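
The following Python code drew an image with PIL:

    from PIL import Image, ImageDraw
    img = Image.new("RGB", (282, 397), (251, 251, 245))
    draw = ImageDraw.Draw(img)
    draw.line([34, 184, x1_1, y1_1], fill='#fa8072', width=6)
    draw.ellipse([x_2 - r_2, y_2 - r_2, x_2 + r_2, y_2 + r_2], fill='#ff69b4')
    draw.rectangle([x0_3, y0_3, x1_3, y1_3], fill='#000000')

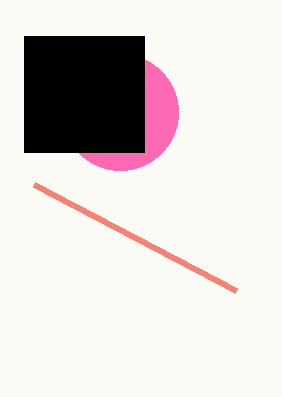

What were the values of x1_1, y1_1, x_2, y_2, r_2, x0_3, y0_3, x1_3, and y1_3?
x1_1 = 236
y1_1 = 290
x_2 = 120
y_2 = 112
r_2 = 58
x0_3 = 24
y0_3 = 36
x1_3 = 144
y1_3 = 152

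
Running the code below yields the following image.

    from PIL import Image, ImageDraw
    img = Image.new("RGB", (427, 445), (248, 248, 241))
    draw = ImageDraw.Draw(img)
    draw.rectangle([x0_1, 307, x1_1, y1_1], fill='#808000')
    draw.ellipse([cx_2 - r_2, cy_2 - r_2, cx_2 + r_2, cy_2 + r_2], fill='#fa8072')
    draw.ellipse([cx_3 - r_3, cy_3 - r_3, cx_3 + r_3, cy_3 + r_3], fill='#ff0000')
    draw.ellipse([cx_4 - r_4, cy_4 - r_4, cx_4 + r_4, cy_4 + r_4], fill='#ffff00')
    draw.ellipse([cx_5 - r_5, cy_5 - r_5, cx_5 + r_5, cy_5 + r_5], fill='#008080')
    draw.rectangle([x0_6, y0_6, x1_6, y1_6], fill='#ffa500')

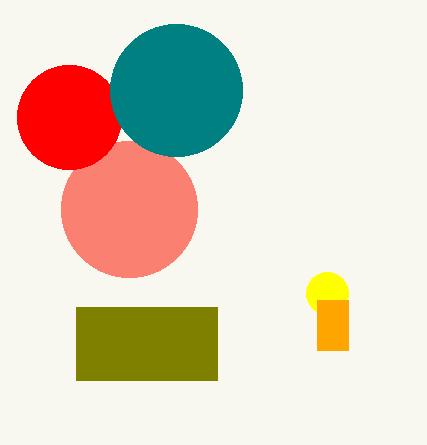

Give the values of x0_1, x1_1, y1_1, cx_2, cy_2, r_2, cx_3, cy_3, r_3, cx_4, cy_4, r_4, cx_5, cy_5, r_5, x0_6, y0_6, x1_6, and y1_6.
x0_1 = 76, x1_1 = 217, y1_1 = 380, cx_2 = 129, cy_2 = 209, r_2 = 68, cx_3 = 69, cy_3 = 117, r_3 = 52, cx_4 = 327, cy_4 = 293, r_4 = 21, cx_5 = 176, cy_5 = 90, r_5 = 66, x0_6 = 317, y0_6 = 300, x1_6 = 348, y1_6 = 350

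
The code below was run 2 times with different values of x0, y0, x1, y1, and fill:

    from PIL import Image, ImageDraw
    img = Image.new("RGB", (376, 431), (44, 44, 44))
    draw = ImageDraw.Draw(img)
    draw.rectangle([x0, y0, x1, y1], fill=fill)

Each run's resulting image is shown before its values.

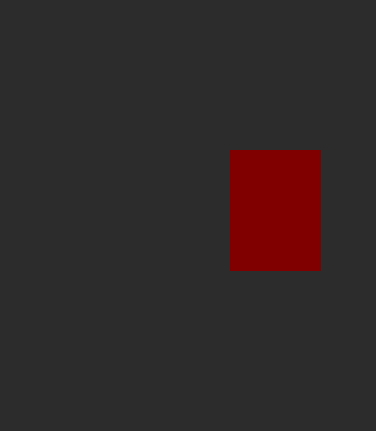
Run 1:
x0 = 230; y0 = 150; x1 = 320; y1 = 270; fill = 'maroon'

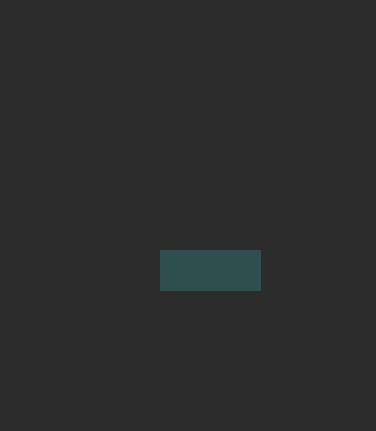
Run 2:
x0 = 160; y0 = 250; x1 = 260; y1 = 290; fill = 'darkslategray'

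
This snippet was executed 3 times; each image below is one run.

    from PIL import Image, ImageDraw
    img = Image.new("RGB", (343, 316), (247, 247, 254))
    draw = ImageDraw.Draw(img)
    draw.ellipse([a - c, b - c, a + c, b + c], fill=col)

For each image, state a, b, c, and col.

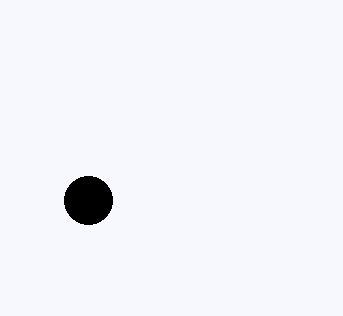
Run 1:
a = 88; b = 200; c = 24; col = 'black'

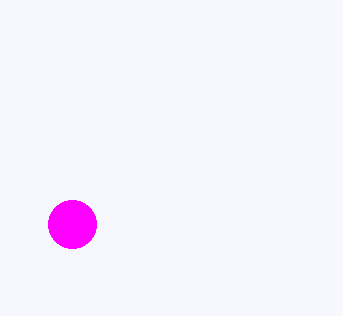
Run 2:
a = 72, b = 224, c = 24, col = 'magenta'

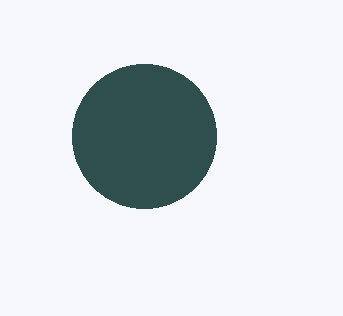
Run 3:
a = 144, b = 136, c = 72, col = 'darkslategray'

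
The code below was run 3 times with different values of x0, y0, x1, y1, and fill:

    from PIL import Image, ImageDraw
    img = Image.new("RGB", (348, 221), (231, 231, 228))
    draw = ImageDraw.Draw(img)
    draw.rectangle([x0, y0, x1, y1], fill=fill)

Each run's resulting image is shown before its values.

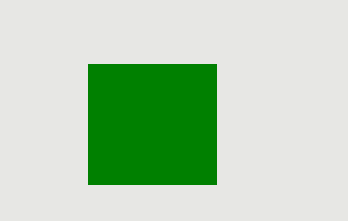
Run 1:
x0 = 88; y0 = 64; x1 = 216; y1 = 184; fill = 'green'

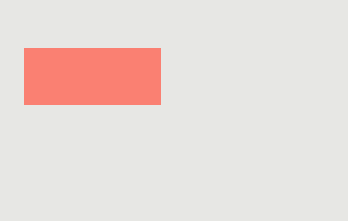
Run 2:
x0 = 24
y0 = 48
x1 = 160
y1 = 104
fill = 'salmon'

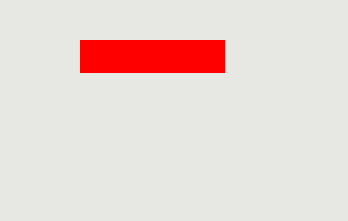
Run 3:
x0 = 80; y0 = 40; x1 = 224; y1 = 72; fill = 'red'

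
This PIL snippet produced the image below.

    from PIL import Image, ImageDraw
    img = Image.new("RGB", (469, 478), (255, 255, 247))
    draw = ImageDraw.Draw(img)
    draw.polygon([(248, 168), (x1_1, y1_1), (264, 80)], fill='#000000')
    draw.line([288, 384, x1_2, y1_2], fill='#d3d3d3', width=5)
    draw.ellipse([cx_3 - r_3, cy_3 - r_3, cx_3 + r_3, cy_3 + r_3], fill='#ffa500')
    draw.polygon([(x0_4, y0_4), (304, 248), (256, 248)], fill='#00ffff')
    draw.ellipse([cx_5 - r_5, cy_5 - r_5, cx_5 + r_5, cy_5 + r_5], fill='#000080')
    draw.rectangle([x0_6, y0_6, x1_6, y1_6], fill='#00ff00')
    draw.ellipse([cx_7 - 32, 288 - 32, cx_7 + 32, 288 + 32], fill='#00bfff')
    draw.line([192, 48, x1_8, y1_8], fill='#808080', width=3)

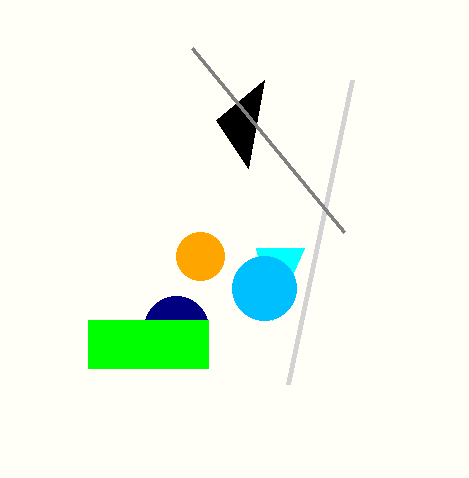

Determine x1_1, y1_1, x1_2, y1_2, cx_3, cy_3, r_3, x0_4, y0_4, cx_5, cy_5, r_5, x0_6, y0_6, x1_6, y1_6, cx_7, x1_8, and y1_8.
x1_1 = 216; y1_1 = 120; x1_2 = 352; y1_2 = 80; cx_3 = 200; cy_3 = 256; r_3 = 24; x0_4 = 272; y0_4 = 320; cx_5 = 176; cy_5 = 328; r_5 = 32; x0_6 = 88; y0_6 = 320; x1_6 = 208; y1_6 = 368; cx_7 = 264; x1_8 = 344; y1_8 = 232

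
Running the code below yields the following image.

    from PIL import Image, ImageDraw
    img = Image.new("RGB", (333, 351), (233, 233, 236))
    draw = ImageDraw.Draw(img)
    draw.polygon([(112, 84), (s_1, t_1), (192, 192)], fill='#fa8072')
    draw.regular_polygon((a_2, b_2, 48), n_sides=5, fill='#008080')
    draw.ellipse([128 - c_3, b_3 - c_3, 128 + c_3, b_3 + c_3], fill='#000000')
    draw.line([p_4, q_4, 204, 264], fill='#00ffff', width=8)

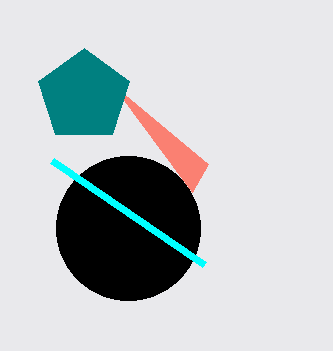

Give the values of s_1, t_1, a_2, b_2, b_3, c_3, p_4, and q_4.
s_1 = 208; t_1 = 164; a_2 = 84; b_2 = 96; b_3 = 228; c_3 = 72; p_4 = 52; q_4 = 160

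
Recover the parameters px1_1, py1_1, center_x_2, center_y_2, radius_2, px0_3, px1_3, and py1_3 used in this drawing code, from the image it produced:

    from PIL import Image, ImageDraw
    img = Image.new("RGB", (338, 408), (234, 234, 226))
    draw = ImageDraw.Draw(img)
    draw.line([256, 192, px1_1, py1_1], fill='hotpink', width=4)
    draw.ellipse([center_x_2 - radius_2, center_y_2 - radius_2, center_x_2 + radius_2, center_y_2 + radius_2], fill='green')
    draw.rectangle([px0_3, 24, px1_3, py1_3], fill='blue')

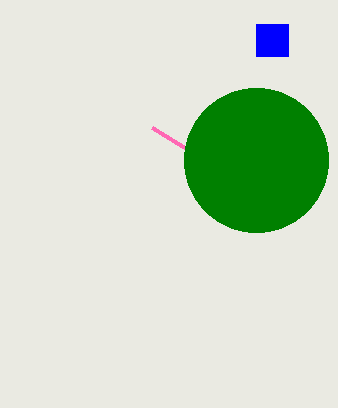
px1_1 = 152; py1_1 = 128; center_x_2 = 256; center_y_2 = 160; radius_2 = 72; px0_3 = 256; px1_3 = 288; py1_3 = 56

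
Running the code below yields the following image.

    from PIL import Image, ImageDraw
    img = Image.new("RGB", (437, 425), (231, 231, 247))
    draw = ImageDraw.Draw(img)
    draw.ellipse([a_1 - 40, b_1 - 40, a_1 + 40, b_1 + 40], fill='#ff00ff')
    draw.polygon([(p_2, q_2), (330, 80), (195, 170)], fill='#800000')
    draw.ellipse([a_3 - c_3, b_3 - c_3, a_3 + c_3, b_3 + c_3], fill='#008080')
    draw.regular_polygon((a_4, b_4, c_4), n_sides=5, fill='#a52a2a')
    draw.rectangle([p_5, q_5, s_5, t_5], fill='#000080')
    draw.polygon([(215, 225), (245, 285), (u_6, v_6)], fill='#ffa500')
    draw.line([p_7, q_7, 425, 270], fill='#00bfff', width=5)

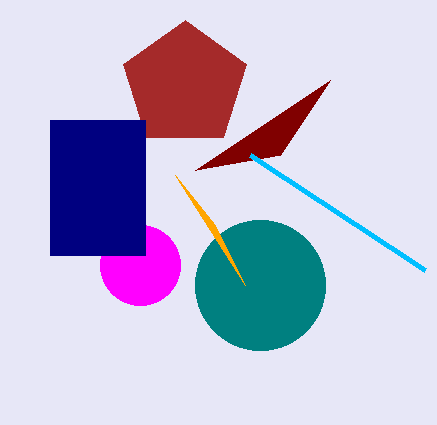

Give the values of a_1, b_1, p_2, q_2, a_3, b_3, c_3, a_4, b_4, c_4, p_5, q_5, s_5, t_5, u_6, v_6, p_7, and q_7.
a_1 = 140, b_1 = 265, p_2 = 280, q_2 = 155, a_3 = 260, b_3 = 285, c_3 = 65, a_4 = 185, b_4 = 85, c_4 = 65, p_5 = 50, q_5 = 120, s_5 = 145, t_5 = 255, u_6 = 175, v_6 = 175, p_7 = 250, q_7 = 155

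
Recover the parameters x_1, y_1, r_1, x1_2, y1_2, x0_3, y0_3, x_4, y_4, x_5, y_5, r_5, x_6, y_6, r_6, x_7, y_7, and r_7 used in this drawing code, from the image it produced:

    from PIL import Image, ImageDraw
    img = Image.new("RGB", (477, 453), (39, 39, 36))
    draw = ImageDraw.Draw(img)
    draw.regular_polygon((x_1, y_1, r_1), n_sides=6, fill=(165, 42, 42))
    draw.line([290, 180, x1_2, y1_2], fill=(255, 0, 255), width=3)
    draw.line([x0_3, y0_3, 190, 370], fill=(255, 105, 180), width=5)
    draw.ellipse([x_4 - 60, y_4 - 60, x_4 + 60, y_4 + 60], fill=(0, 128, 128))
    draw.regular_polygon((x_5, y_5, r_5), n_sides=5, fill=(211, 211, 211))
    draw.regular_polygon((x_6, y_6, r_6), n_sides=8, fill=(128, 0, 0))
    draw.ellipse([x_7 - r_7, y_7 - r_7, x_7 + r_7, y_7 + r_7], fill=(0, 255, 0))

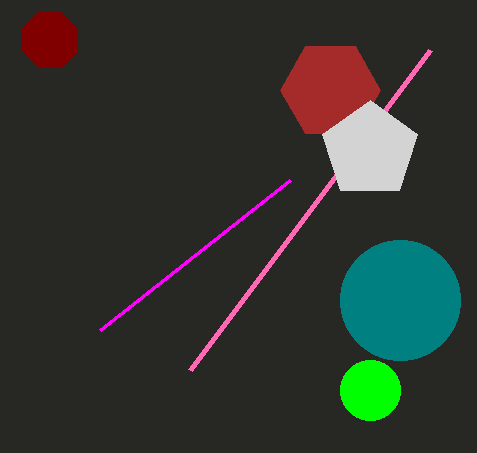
x_1 = 330
y_1 = 90
r_1 = 50
x1_2 = 100
y1_2 = 330
x0_3 = 430
y0_3 = 50
x_4 = 400
y_4 = 300
x_5 = 370
y_5 = 150
r_5 = 50
x_6 = 50
y_6 = 40
r_6 = 30
x_7 = 370
y_7 = 390
r_7 = 30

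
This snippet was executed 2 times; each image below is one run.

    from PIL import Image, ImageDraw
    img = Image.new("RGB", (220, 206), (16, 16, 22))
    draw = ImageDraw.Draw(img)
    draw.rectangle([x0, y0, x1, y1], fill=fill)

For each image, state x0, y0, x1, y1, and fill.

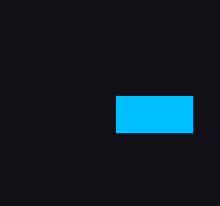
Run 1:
x0 = 116, y0 = 96, x1 = 192, y1 = 132, fill = 'deepskyblue'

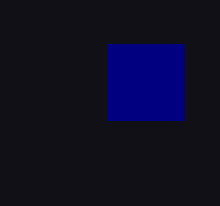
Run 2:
x0 = 108; y0 = 44; x1 = 184; y1 = 120; fill = 'navy'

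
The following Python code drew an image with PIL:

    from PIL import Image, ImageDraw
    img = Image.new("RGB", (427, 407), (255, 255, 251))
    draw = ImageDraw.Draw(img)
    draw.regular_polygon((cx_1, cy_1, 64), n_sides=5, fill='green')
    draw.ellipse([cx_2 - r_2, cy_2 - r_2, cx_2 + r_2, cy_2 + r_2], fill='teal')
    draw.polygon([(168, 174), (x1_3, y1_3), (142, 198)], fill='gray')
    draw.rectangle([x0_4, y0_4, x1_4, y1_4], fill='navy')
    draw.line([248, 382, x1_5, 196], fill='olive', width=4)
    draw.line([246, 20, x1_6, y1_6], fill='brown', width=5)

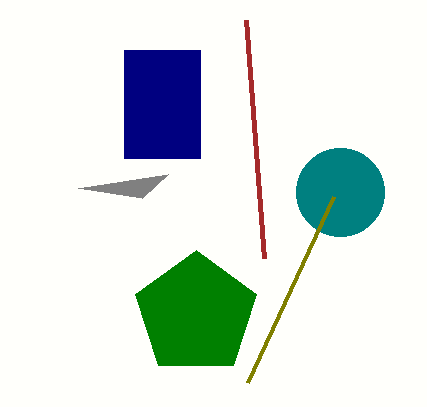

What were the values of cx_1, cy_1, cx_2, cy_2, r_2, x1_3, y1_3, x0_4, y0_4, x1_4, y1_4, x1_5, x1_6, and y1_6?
cx_1 = 196, cy_1 = 314, cx_2 = 340, cy_2 = 192, r_2 = 44, x1_3 = 78, y1_3 = 188, x0_4 = 124, y0_4 = 50, x1_4 = 200, y1_4 = 158, x1_5 = 334, x1_6 = 264, y1_6 = 258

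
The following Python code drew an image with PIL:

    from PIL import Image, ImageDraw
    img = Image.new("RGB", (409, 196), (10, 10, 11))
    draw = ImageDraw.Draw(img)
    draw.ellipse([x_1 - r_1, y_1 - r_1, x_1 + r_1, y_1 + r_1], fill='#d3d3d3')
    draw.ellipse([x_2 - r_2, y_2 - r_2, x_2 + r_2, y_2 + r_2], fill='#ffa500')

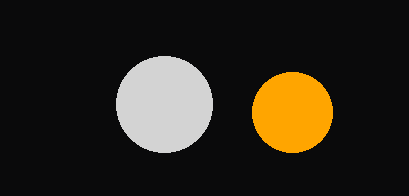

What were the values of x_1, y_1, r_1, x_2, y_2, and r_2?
x_1 = 164, y_1 = 104, r_1 = 48, x_2 = 292, y_2 = 112, r_2 = 40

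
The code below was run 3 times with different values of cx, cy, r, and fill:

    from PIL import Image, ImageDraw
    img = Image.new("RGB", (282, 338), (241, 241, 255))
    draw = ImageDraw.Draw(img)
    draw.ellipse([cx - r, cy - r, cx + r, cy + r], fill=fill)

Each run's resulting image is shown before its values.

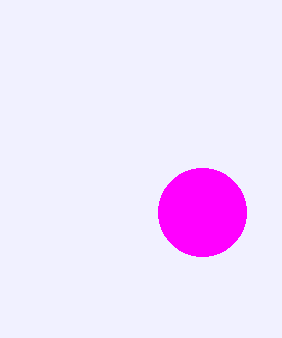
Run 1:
cx = 202
cy = 212
r = 44
fill = 'magenta'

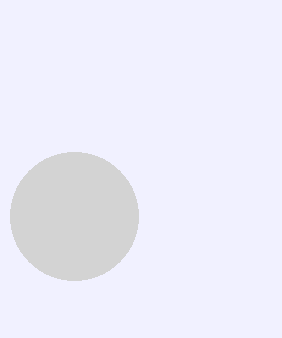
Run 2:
cx = 74
cy = 216
r = 64
fill = 'lightgray'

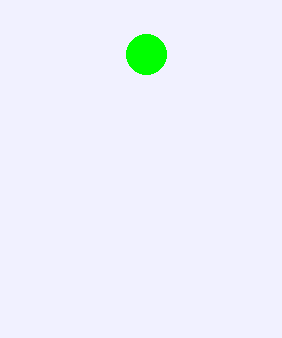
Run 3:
cx = 146, cy = 54, r = 20, fill = 'lime'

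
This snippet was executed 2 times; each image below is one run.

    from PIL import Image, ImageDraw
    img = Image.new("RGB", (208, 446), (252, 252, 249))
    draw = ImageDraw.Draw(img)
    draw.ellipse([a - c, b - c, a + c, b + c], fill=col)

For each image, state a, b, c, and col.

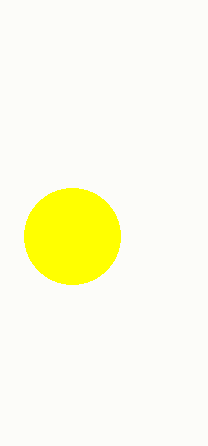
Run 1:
a = 72; b = 236; c = 48; col = 'yellow'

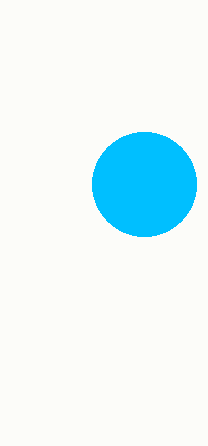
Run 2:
a = 144
b = 184
c = 52
col = 'deepskyblue'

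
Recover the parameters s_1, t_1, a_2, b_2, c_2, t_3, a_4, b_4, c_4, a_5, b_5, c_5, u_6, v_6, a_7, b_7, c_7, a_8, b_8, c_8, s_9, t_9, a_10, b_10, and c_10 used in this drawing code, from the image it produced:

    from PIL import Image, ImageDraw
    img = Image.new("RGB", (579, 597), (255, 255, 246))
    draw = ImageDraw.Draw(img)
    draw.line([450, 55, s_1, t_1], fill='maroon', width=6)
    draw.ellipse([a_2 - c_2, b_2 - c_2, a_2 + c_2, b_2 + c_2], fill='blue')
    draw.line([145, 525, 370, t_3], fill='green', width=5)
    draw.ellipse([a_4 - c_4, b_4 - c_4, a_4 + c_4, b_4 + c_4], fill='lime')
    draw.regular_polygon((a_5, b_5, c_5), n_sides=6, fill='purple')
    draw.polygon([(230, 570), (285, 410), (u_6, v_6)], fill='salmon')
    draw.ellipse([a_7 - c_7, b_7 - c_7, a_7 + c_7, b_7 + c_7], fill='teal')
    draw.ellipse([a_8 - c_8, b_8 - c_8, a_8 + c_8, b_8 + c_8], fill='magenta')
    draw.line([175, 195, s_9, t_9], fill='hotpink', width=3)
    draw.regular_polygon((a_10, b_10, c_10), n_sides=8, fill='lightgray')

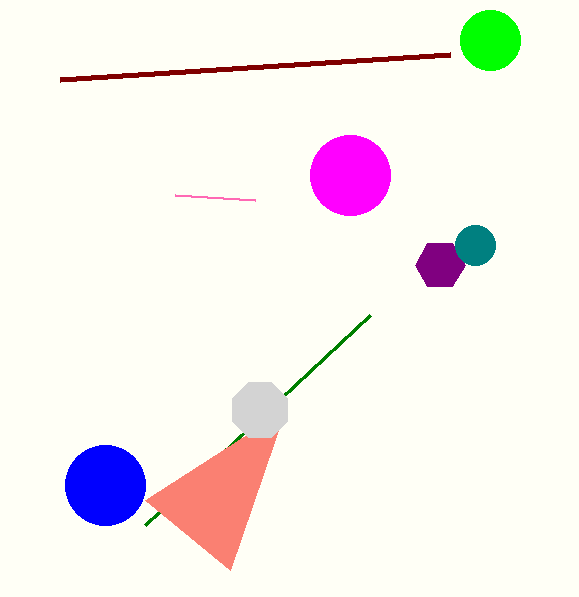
s_1 = 60
t_1 = 80
a_2 = 105
b_2 = 485
c_2 = 40
t_3 = 315
a_4 = 490
b_4 = 40
c_4 = 30
a_5 = 440
b_5 = 265
c_5 = 25
u_6 = 145
v_6 = 500
a_7 = 475
b_7 = 245
c_7 = 20
a_8 = 350
b_8 = 175
c_8 = 40
s_9 = 255
t_9 = 200
a_10 = 260
b_10 = 410
c_10 = 30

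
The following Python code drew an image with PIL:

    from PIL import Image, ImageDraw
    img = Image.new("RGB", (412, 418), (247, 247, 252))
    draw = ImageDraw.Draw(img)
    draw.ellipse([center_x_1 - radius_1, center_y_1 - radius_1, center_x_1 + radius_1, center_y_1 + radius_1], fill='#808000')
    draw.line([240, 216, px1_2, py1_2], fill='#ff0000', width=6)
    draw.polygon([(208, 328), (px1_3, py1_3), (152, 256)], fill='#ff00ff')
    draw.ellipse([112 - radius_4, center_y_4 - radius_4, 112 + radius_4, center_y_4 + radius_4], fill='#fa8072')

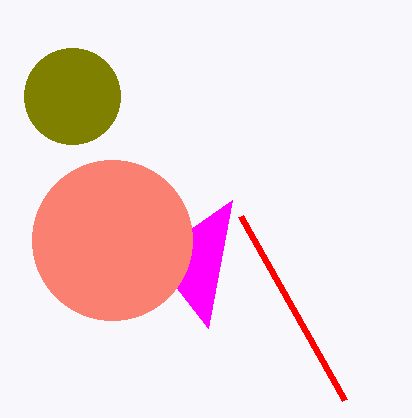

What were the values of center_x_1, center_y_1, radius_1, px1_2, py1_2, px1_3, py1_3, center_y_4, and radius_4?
center_x_1 = 72
center_y_1 = 96
radius_1 = 48
px1_2 = 344
py1_2 = 400
px1_3 = 232
py1_3 = 200
center_y_4 = 240
radius_4 = 80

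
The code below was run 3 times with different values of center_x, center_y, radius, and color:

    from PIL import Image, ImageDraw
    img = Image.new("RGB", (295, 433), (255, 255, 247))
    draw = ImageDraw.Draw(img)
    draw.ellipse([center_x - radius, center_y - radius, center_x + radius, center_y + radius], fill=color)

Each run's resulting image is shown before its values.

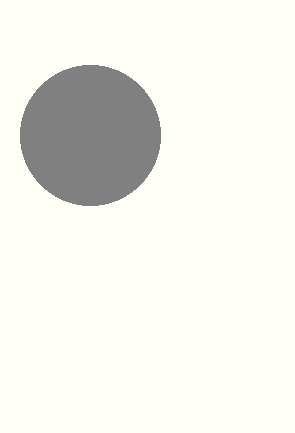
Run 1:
center_x = 90, center_y = 135, radius = 70, color = 'gray'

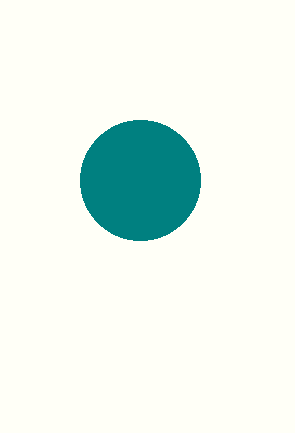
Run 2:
center_x = 140
center_y = 180
radius = 60
color = 'teal'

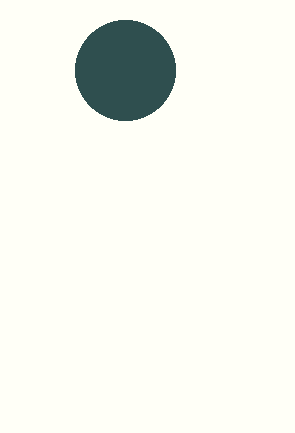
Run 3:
center_x = 125
center_y = 70
radius = 50
color = 'darkslategray'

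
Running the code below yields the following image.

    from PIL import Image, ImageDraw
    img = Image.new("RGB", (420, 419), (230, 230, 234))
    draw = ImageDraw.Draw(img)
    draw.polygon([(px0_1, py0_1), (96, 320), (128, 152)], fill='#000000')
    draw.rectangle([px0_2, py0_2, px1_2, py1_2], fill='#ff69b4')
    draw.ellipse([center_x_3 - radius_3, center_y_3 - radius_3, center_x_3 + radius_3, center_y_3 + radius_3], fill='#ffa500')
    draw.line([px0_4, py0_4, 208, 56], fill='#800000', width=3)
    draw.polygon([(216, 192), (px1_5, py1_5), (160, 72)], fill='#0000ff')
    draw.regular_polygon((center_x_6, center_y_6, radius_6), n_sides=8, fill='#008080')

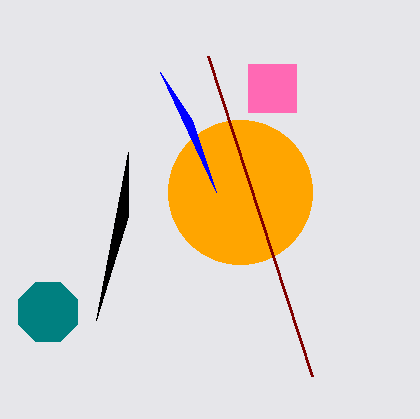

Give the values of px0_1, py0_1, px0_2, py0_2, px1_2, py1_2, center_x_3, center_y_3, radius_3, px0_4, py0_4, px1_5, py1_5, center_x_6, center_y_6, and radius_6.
px0_1 = 128; py0_1 = 216; px0_2 = 248; py0_2 = 64; px1_2 = 296; py1_2 = 112; center_x_3 = 240; center_y_3 = 192; radius_3 = 72; px0_4 = 312; py0_4 = 376; px1_5 = 192; py1_5 = 120; center_x_6 = 48; center_y_6 = 312; radius_6 = 32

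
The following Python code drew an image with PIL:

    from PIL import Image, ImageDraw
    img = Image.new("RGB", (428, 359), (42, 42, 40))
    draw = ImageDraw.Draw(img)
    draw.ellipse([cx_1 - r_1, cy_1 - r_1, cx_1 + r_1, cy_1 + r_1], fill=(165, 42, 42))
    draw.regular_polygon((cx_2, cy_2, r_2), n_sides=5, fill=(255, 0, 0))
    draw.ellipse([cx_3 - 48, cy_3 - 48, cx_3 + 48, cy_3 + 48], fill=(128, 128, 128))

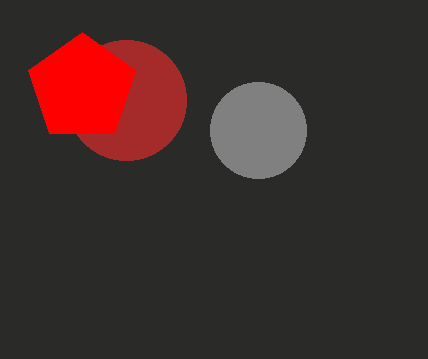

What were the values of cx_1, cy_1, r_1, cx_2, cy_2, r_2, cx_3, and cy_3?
cx_1 = 126
cy_1 = 100
r_1 = 60
cx_2 = 82
cy_2 = 88
r_2 = 56
cx_3 = 258
cy_3 = 130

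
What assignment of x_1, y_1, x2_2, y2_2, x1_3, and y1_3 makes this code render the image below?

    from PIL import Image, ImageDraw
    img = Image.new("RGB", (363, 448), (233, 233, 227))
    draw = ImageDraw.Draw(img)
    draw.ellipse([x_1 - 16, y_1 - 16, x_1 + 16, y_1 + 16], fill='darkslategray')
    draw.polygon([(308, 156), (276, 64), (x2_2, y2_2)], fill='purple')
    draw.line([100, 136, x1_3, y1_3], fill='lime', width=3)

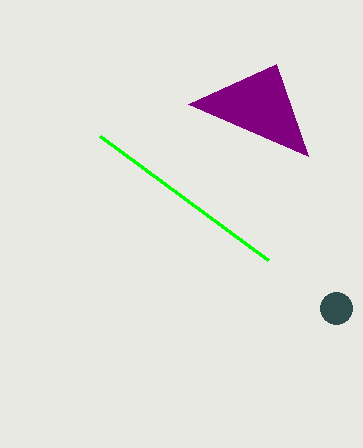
x_1 = 336; y_1 = 308; x2_2 = 188; y2_2 = 104; x1_3 = 268; y1_3 = 260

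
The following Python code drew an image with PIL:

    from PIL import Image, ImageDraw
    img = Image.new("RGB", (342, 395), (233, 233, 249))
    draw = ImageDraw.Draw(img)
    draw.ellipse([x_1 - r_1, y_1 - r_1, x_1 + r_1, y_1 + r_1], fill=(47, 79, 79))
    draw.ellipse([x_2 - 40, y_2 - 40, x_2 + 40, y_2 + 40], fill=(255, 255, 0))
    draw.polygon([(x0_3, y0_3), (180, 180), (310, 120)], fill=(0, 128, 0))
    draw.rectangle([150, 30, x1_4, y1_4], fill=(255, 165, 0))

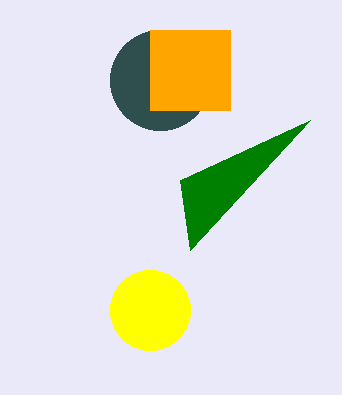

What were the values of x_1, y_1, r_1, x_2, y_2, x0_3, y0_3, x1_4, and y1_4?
x_1 = 160, y_1 = 80, r_1 = 50, x_2 = 150, y_2 = 310, x0_3 = 190, y0_3 = 250, x1_4 = 230, y1_4 = 110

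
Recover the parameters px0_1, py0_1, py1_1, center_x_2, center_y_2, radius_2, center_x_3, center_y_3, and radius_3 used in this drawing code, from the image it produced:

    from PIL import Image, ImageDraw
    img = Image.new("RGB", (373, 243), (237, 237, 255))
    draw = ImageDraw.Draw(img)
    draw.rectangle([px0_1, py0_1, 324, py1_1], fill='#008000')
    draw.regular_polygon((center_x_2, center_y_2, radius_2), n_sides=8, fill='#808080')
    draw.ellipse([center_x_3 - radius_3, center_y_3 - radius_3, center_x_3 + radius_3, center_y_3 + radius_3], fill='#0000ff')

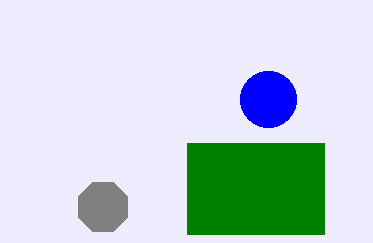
px0_1 = 187
py0_1 = 143
py1_1 = 234
center_x_2 = 103
center_y_2 = 207
radius_2 = 27
center_x_3 = 268
center_y_3 = 99
radius_3 = 28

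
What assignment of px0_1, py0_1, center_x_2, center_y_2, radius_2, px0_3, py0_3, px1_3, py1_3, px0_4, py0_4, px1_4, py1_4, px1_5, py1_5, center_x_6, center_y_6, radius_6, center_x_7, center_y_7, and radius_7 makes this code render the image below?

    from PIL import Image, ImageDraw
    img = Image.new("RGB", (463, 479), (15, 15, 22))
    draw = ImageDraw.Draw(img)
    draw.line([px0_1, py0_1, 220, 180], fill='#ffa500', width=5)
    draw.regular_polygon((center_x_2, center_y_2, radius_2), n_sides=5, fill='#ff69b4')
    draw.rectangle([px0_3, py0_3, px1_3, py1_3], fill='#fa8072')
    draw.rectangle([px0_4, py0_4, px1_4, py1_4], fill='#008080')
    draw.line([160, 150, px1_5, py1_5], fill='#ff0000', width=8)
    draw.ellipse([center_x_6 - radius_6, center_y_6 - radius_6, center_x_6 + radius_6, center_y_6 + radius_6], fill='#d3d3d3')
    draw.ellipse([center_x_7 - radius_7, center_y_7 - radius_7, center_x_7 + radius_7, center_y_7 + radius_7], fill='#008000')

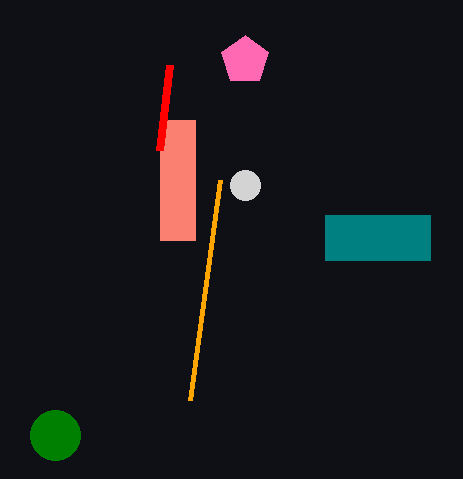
px0_1 = 190
py0_1 = 400
center_x_2 = 245
center_y_2 = 60
radius_2 = 25
px0_3 = 160
py0_3 = 120
px1_3 = 195
py1_3 = 240
px0_4 = 325
py0_4 = 215
px1_4 = 430
py1_4 = 260
px1_5 = 170
py1_5 = 65
center_x_6 = 245
center_y_6 = 185
radius_6 = 15
center_x_7 = 55
center_y_7 = 435
radius_7 = 25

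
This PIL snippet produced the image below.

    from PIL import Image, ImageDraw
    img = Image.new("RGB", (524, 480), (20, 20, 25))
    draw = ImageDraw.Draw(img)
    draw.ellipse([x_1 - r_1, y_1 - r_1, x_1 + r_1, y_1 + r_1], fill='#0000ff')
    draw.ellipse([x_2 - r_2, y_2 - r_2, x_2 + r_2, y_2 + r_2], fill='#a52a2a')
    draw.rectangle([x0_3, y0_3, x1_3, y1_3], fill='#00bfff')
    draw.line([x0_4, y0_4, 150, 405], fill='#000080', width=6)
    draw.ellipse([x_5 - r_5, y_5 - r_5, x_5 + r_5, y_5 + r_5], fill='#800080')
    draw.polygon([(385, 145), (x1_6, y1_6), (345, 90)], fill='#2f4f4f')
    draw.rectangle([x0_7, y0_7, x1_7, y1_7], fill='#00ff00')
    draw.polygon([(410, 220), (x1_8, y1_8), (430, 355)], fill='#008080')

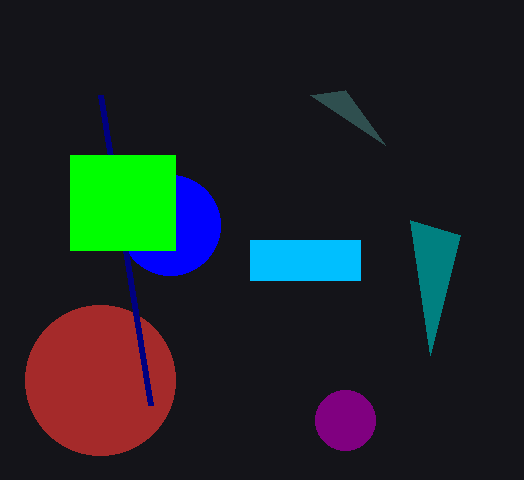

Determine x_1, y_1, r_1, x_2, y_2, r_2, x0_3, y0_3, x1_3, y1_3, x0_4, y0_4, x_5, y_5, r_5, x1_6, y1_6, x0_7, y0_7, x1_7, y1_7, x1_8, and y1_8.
x_1 = 170; y_1 = 225; r_1 = 50; x_2 = 100; y_2 = 380; r_2 = 75; x0_3 = 250; y0_3 = 240; x1_3 = 360; y1_3 = 280; x0_4 = 100; y0_4 = 95; x_5 = 345; y_5 = 420; r_5 = 30; x1_6 = 310; y1_6 = 95; x0_7 = 70; y0_7 = 155; x1_7 = 175; y1_7 = 250; x1_8 = 460; y1_8 = 235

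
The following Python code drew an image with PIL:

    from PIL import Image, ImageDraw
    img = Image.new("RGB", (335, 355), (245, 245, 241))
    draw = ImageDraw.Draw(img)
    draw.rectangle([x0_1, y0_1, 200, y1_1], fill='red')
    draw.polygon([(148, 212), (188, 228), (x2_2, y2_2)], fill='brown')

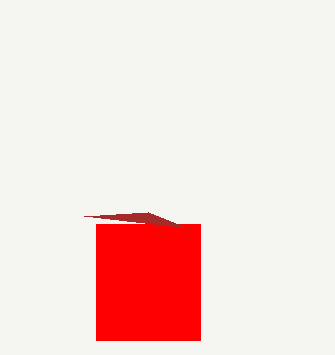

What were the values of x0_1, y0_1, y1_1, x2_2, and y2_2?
x0_1 = 96; y0_1 = 224; y1_1 = 340; x2_2 = 84; y2_2 = 216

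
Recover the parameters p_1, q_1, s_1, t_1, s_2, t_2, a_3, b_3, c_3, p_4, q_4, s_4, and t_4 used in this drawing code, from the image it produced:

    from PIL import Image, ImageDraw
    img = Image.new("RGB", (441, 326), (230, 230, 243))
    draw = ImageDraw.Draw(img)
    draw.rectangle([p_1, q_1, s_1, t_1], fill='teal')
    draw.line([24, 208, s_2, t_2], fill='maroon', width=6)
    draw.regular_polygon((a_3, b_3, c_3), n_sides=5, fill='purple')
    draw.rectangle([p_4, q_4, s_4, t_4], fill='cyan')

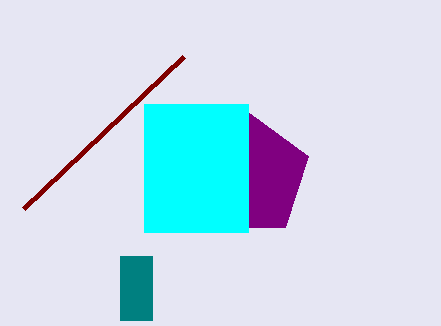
p_1 = 120; q_1 = 256; s_1 = 152; t_1 = 320; s_2 = 184; t_2 = 56; a_3 = 248; b_3 = 176; c_3 = 64; p_4 = 144; q_4 = 104; s_4 = 248; t_4 = 232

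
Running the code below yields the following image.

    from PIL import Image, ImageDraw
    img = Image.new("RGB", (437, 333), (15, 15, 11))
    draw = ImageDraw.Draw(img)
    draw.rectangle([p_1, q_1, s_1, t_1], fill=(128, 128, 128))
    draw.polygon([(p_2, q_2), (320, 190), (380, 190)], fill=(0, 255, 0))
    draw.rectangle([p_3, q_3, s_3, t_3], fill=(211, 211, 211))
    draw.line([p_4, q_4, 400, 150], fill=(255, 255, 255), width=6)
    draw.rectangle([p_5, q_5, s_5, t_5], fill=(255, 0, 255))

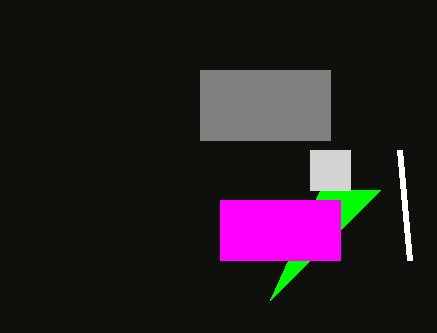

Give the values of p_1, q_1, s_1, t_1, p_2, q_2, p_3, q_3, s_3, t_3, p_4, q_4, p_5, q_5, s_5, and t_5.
p_1 = 200, q_1 = 70, s_1 = 330, t_1 = 140, p_2 = 270, q_2 = 300, p_3 = 310, q_3 = 150, s_3 = 350, t_3 = 190, p_4 = 410, q_4 = 260, p_5 = 220, q_5 = 200, s_5 = 340, t_5 = 260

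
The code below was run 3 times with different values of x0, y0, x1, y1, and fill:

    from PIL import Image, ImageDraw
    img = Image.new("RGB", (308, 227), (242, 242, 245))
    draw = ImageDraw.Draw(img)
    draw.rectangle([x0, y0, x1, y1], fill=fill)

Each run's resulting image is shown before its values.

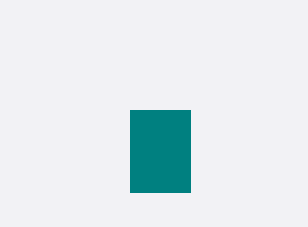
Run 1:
x0 = 130; y0 = 110; x1 = 190; y1 = 192; fill = 'teal'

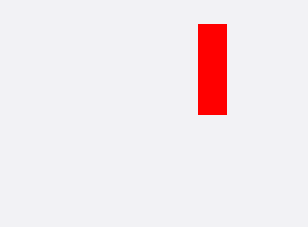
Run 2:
x0 = 198, y0 = 24, x1 = 226, y1 = 114, fill = 'red'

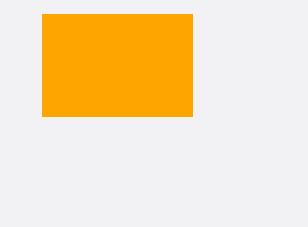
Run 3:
x0 = 42
y0 = 14
x1 = 192
y1 = 116
fill = 'orange'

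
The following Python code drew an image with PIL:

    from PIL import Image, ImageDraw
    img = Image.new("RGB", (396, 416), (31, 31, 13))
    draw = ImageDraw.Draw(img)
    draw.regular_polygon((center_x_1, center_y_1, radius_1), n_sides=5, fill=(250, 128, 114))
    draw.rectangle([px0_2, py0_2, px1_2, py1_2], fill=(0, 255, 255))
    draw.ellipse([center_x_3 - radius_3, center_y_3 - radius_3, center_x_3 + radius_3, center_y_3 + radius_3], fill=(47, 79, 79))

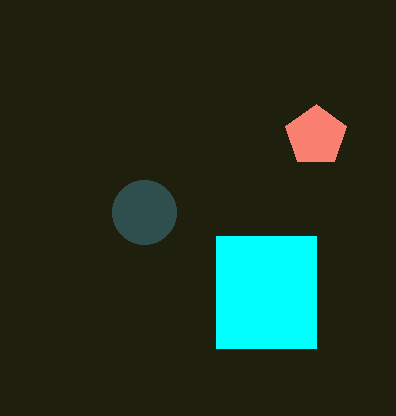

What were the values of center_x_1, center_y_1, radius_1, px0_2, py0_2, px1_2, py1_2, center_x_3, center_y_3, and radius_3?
center_x_1 = 316; center_y_1 = 136; radius_1 = 32; px0_2 = 216; py0_2 = 236; px1_2 = 316; py1_2 = 348; center_x_3 = 144; center_y_3 = 212; radius_3 = 32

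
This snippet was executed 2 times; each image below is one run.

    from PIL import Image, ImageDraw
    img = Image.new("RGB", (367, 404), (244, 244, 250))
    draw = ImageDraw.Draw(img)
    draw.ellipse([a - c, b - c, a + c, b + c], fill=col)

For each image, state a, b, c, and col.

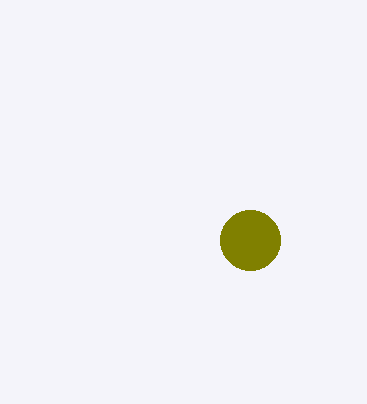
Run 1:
a = 250, b = 240, c = 30, col = 'olive'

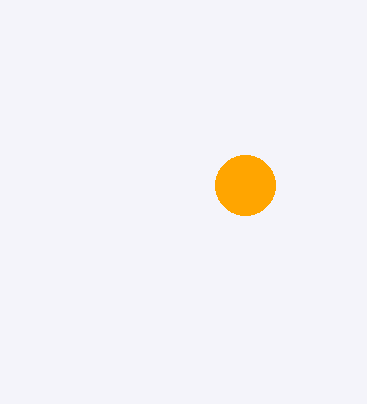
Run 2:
a = 245, b = 185, c = 30, col = 'orange'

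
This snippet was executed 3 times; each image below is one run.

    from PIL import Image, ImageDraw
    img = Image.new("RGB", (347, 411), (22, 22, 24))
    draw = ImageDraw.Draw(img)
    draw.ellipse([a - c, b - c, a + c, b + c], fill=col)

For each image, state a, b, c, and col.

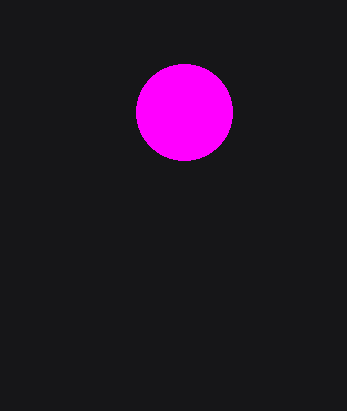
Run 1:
a = 184, b = 112, c = 48, col = 'magenta'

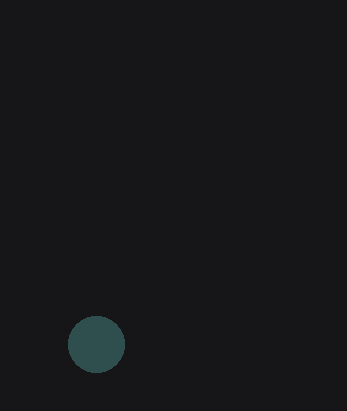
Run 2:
a = 96; b = 344; c = 28; col = 'darkslategray'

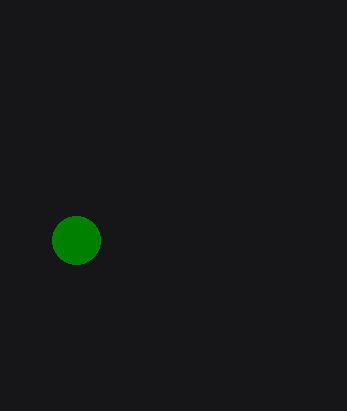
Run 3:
a = 76; b = 240; c = 24; col = 'green'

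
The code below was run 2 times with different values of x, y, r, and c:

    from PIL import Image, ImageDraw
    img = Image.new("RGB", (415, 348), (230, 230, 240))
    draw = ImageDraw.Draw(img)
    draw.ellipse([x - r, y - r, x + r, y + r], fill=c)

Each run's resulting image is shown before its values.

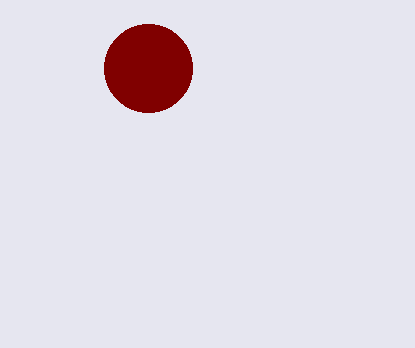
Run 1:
x = 148
y = 68
r = 44
c = 'maroon'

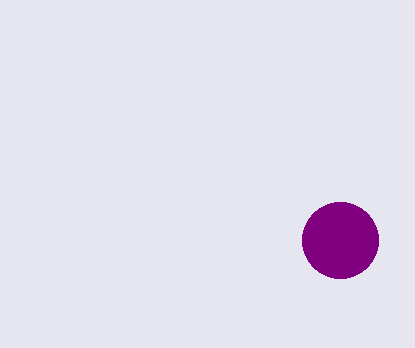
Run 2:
x = 340, y = 240, r = 38, c = 'purple'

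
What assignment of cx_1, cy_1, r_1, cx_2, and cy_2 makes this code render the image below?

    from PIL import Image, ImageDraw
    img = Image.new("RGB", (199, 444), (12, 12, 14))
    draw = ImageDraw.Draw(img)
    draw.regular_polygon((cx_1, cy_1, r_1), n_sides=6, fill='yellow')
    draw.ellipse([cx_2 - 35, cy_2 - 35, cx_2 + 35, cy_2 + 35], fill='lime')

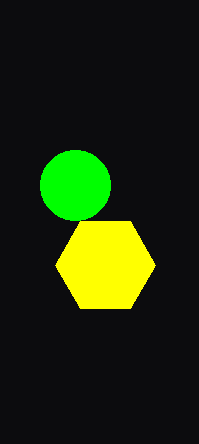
cx_1 = 105; cy_1 = 265; r_1 = 50; cx_2 = 75; cy_2 = 185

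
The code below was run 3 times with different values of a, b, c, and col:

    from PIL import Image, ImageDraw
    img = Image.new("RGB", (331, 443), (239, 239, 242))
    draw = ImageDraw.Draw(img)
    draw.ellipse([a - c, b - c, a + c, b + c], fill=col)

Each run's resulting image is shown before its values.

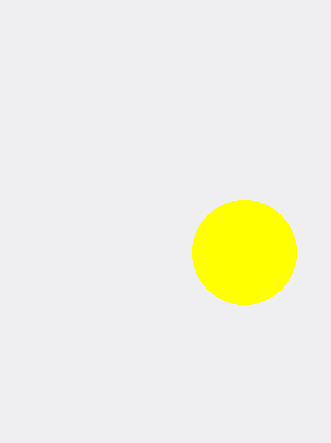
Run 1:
a = 244
b = 252
c = 52
col = 'yellow'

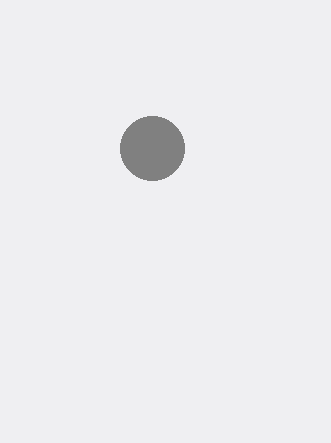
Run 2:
a = 152
b = 148
c = 32
col = 'gray'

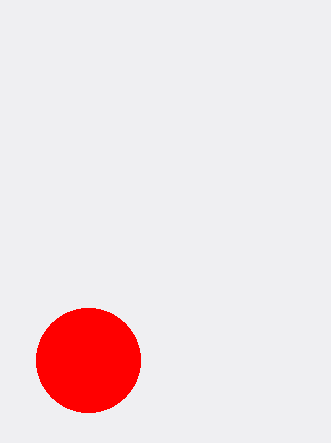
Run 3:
a = 88; b = 360; c = 52; col = 'red'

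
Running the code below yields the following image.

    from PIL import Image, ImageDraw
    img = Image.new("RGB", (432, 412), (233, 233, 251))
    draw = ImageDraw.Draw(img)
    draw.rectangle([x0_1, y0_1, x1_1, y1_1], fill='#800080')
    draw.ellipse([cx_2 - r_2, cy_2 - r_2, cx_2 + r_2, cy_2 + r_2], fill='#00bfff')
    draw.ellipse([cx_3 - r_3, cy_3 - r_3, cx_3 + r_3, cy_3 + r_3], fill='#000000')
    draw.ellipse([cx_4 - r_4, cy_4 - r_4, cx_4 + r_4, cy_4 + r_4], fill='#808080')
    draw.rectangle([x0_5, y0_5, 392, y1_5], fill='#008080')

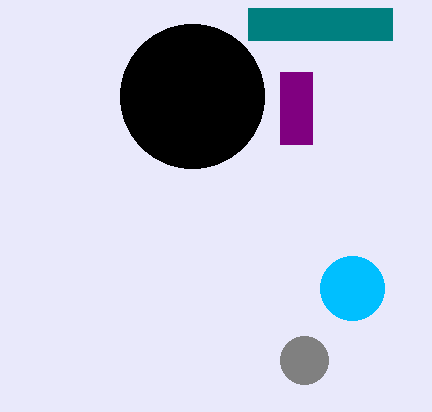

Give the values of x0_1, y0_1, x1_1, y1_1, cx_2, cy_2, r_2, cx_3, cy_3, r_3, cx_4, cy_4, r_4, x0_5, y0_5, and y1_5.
x0_1 = 280; y0_1 = 72; x1_1 = 312; y1_1 = 144; cx_2 = 352; cy_2 = 288; r_2 = 32; cx_3 = 192; cy_3 = 96; r_3 = 72; cx_4 = 304; cy_4 = 360; r_4 = 24; x0_5 = 248; y0_5 = 8; y1_5 = 40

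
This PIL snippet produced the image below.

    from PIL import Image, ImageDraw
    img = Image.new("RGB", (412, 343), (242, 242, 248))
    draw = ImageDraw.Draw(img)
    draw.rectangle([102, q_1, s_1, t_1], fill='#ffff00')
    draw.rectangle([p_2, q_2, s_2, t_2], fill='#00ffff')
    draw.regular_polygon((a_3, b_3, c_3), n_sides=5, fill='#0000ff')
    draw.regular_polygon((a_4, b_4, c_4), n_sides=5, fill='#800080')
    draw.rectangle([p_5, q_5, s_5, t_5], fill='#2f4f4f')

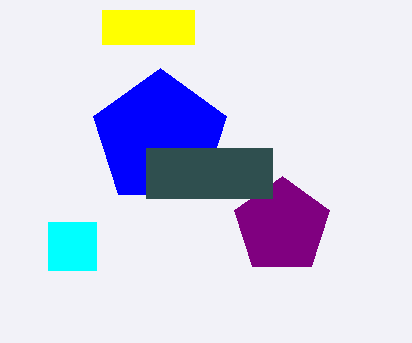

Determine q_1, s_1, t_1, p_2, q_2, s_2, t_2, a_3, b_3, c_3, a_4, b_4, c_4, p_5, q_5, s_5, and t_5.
q_1 = 10
s_1 = 194
t_1 = 44
p_2 = 48
q_2 = 222
s_2 = 96
t_2 = 270
a_3 = 160
b_3 = 138
c_3 = 70
a_4 = 282
b_4 = 226
c_4 = 50
p_5 = 146
q_5 = 148
s_5 = 272
t_5 = 198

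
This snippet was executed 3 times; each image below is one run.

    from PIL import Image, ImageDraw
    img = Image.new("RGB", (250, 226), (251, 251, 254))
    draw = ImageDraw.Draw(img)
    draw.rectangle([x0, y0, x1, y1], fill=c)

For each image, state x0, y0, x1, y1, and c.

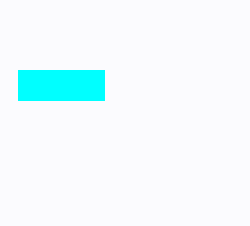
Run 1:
x0 = 18
y0 = 70
x1 = 104
y1 = 100
c = 'cyan'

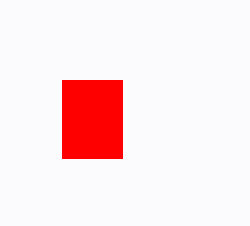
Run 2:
x0 = 62; y0 = 80; x1 = 122; y1 = 158; c = 'red'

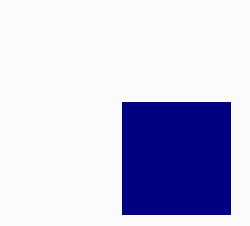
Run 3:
x0 = 122
y0 = 102
x1 = 230
y1 = 214
c = 'navy'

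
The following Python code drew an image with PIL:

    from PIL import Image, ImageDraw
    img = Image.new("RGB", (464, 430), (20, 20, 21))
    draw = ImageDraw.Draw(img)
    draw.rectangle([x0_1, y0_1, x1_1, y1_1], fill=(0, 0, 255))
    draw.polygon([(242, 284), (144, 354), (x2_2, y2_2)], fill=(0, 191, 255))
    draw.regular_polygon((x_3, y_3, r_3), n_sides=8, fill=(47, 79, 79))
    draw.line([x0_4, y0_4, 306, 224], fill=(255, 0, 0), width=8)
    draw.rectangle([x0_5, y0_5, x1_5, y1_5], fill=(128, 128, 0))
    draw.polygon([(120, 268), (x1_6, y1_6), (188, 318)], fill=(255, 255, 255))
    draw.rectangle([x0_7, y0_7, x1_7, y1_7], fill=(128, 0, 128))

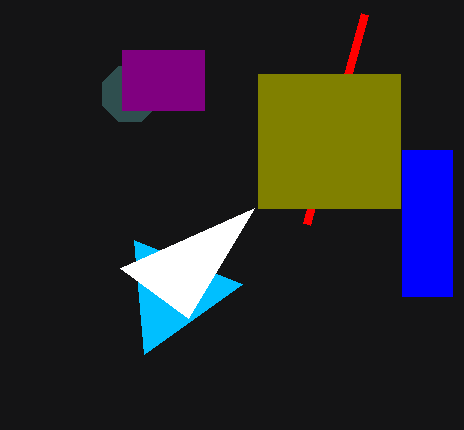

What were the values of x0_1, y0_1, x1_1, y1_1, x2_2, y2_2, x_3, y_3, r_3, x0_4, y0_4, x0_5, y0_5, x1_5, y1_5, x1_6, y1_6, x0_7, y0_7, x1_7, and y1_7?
x0_1 = 402; y0_1 = 150; x1_1 = 452; y1_1 = 296; x2_2 = 134; y2_2 = 240; x_3 = 130; y_3 = 94; r_3 = 30; x0_4 = 364; y0_4 = 14; x0_5 = 258; y0_5 = 74; x1_5 = 400; y1_5 = 208; x1_6 = 254; y1_6 = 208; x0_7 = 122; y0_7 = 50; x1_7 = 204; y1_7 = 110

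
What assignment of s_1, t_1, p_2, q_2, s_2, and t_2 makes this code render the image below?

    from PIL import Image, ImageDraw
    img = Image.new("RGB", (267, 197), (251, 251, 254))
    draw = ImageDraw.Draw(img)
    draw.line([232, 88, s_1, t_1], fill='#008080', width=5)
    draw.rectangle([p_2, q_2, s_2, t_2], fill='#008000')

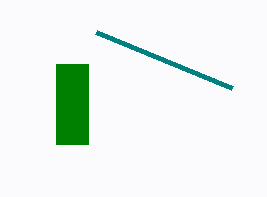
s_1 = 96; t_1 = 32; p_2 = 56; q_2 = 64; s_2 = 88; t_2 = 144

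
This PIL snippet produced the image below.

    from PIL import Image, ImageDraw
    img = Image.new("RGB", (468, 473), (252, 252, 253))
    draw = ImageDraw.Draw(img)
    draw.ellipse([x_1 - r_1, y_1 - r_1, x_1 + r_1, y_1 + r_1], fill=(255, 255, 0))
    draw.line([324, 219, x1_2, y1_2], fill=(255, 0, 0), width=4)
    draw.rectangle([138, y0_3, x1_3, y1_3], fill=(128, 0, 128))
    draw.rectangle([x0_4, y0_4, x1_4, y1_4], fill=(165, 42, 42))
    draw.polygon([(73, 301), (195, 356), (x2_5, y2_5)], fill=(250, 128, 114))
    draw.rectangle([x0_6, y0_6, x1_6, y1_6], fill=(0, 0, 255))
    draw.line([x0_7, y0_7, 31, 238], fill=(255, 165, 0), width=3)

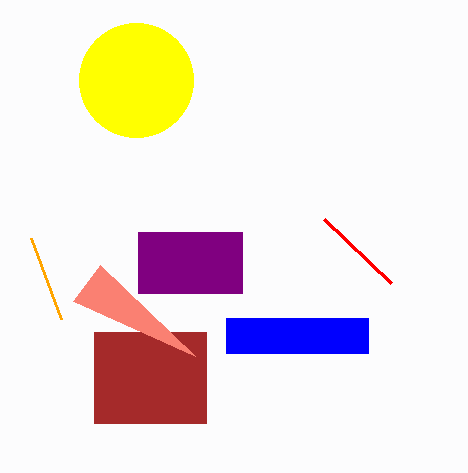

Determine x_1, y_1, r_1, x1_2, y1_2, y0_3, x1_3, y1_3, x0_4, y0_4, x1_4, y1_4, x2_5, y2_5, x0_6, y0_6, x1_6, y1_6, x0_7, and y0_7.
x_1 = 136; y_1 = 80; r_1 = 57; x1_2 = 391; y1_2 = 283; y0_3 = 232; x1_3 = 242; y1_3 = 293; x0_4 = 94; y0_4 = 332; x1_4 = 206; y1_4 = 423; x2_5 = 100; y2_5 = 265; x0_6 = 226; y0_6 = 318; x1_6 = 368; y1_6 = 353; x0_7 = 61; y0_7 = 319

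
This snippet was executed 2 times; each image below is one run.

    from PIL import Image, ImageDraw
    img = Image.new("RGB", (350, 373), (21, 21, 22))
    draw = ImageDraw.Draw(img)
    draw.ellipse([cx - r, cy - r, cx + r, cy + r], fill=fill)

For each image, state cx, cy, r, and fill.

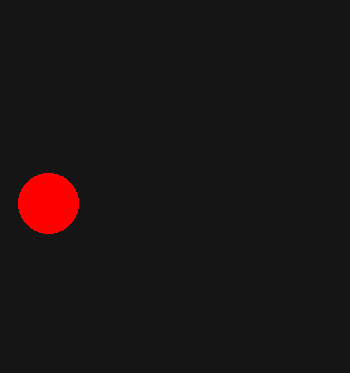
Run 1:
cx = 48
cy = 203
r = 30
fill = 'red'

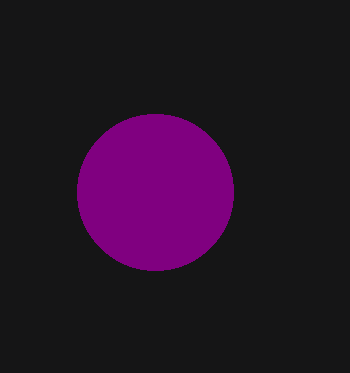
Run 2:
cx = 155
cy = 192
r = 78
fill = 'purple'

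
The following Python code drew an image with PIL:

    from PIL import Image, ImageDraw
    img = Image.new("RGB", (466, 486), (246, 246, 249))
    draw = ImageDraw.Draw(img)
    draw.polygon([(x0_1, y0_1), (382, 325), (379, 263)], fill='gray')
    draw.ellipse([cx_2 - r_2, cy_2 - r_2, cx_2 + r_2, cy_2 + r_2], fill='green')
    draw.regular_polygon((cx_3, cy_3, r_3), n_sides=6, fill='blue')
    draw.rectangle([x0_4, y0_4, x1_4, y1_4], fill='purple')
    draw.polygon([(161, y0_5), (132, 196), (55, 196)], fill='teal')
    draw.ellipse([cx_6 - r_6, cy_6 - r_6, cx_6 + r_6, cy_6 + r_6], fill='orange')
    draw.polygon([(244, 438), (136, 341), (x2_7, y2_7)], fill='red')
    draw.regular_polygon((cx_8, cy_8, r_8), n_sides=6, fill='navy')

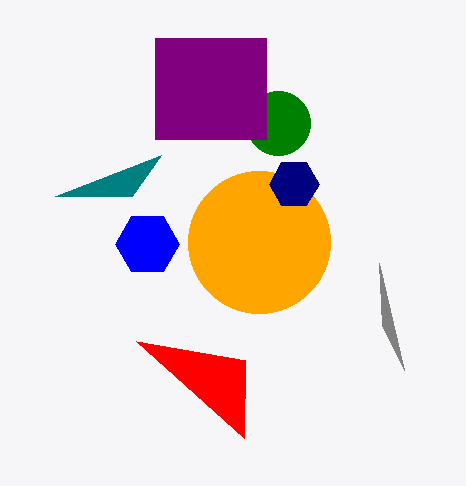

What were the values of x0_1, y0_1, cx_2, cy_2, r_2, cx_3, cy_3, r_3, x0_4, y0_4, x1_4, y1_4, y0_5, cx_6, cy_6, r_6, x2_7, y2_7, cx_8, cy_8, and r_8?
x0_1 = 404; y0_1 = 370; cx_2 = 278; cy_2 = 123; r_2 = 32; cx_3 = 147; cy_3 = 244; r_3 = 32; x0_4 = 155; y0_4 = 38; x1_4 = 266; y1_4 = 139; y0_5 = 155; cx_6 = 259; cy_6 = 242; r_6 = 71; x2_7 = 245; y2_7 = 360; cx_8 = 294; cy_8 = 184; r_8 = 25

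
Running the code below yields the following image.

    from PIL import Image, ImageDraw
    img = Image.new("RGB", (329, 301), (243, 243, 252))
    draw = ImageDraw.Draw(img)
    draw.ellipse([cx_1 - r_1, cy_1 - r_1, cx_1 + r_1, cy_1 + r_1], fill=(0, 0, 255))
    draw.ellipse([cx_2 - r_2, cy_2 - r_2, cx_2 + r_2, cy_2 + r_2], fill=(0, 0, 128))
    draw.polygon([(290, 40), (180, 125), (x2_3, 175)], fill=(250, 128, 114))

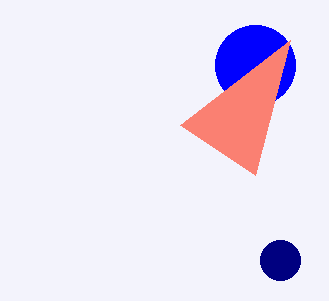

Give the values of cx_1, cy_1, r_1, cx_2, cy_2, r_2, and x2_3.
cx_1 = 255; cy_1 = 65; r_1 = 40; cx_2 = 280; cy_2 = 260; r_2 = 20; x2_3 = 255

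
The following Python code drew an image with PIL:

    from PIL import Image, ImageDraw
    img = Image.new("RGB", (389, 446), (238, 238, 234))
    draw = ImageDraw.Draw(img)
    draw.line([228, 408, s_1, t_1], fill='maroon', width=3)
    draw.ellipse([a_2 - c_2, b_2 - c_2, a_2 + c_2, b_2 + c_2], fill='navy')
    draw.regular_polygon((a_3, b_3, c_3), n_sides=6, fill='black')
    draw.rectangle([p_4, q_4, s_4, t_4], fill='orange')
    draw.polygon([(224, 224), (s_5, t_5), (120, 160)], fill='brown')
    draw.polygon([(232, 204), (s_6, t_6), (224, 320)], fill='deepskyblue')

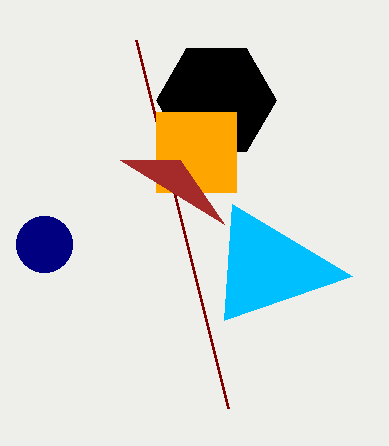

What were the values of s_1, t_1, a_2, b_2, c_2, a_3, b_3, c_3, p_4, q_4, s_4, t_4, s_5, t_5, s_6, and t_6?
s_1 = 136; t_1 = 40; a_2 = 44; b_2 = 244; c_2 = 28; a_3 = 216; b_3 = 100; c_3 = 60; p_4 = 156; q_4 = 112; s_4 = 236; t_4 = 192; s_5 = 180; t_5 = 160; s_6 = 352; t_6 = 276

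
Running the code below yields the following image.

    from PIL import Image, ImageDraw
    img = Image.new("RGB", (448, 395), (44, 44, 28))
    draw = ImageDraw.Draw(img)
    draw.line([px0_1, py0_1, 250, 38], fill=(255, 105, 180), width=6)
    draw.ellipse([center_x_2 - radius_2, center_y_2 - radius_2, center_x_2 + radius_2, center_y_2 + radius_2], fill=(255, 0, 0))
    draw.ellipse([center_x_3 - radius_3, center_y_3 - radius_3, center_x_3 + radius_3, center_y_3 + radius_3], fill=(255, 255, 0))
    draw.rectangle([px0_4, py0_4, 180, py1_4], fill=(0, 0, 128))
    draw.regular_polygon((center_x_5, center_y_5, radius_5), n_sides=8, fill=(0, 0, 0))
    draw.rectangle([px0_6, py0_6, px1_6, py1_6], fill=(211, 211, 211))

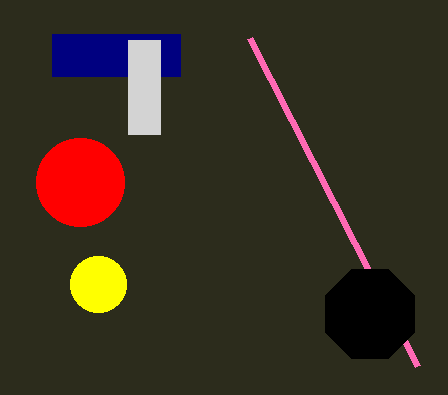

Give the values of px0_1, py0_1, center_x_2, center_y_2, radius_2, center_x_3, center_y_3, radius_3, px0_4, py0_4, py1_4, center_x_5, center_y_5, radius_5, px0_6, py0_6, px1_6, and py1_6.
px0_1 = 418; py0_1 = 366; center_x_2 = 80; center_y_2 = 182; radius_2 = 44; center_x_3 = 98; center_y_3 = 284; radius_3 = 28; px0_4 = 52; py0_4 = 34; py1_4 = 76; center_x_5 = 370; center_y_5 = 314; radius_5 = 48; px0_6 = 128; py0_6 = 40; px1_6 = 160; py1_6 = 134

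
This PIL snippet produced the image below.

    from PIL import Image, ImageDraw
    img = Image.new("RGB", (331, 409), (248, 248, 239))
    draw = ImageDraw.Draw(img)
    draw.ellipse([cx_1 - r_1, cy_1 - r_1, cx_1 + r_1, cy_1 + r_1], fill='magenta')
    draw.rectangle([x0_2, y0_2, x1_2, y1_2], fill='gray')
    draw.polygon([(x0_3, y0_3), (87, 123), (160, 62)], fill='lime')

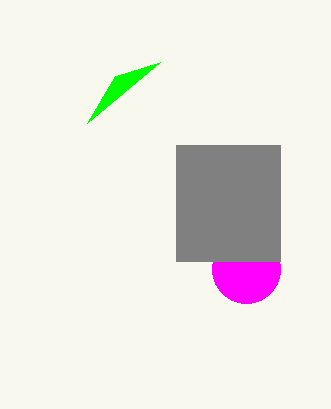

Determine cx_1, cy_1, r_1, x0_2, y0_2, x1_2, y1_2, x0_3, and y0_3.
cx_1 = 246; cy_1 = 269; r_1 = 34; x0_2 = 176; y0_2 = 145; x1_2 = 280; y1_2 = 261; x0_3 = 115; y0_3 = 76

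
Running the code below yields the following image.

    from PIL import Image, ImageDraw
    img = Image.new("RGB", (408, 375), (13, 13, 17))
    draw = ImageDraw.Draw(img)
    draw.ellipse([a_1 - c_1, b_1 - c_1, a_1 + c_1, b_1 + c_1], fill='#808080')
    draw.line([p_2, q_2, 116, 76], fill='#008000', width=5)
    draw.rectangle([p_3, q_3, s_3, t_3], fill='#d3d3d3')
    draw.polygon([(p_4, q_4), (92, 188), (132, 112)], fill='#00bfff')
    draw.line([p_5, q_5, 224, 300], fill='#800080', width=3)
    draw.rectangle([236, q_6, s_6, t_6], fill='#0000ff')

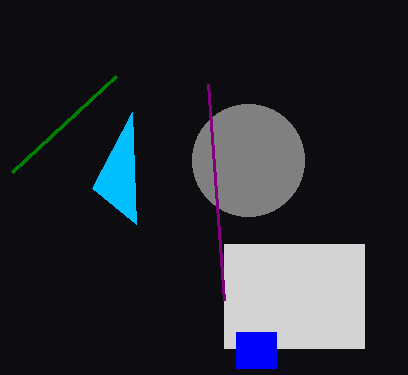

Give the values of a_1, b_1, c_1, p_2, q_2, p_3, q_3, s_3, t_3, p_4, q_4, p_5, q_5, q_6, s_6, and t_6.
a_1 = 248
b_1 = 160
c_1 = 56
p_2 = 12
q_2 = 172
p_3 = 224
q_3 = 244
s_3 = 364
t_3 = 348
p_4 = 136
q_4 = 224
p_5 = 208
q_5 = 84
q_6 = 332
s_6 = 276
t_6 = 368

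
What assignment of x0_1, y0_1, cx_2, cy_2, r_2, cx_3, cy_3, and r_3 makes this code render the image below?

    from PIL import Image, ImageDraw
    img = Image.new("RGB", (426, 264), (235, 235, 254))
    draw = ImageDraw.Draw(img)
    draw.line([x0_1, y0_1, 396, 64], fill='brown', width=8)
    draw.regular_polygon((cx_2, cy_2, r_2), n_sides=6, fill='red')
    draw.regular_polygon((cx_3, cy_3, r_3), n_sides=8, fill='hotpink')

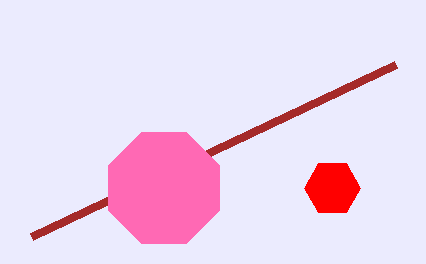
x0_1 = 32, y0_1 = 236, cx_2 = 332, cy_2 = 188, r_2 = 28, cx_3 = 164, cy_3 = 188, r_3 = 60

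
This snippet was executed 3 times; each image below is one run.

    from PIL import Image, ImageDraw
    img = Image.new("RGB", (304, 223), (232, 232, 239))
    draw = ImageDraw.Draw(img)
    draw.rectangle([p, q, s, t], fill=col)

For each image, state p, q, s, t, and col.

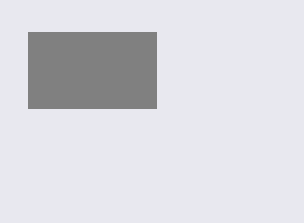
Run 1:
p = 28
q = 32
s = 156
t = 108
col = 'gray'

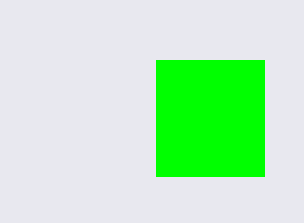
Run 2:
p = 156
q = 60
s = 264
t = 176
col = 'lime'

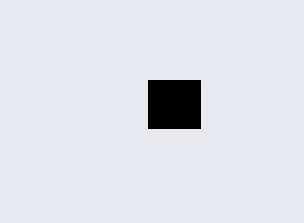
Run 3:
p = 148, q = 80, s = 200, t = 128, col = 'black'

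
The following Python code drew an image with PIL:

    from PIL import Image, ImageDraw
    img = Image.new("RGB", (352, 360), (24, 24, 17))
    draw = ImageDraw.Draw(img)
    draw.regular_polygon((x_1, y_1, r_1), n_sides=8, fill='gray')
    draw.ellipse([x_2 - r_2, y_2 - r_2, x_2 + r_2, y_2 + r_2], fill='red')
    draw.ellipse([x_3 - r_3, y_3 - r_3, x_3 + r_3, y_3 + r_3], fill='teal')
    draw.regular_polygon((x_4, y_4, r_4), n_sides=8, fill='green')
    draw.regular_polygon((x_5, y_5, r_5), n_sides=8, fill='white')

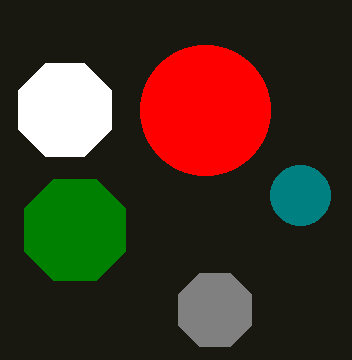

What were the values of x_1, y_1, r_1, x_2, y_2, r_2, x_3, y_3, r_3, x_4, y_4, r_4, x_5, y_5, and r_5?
x_1 = 215; y_1 = 310; r_1 = 40; x_2 = 205; y_2 = 110; r_2 = 65; x_3 = 300; y_3 = 195; r_3 = 30; x_4 = 75; y_4 = 230; r_4 = 55; x_5 = 65; y_5 = 110; r_5 = 50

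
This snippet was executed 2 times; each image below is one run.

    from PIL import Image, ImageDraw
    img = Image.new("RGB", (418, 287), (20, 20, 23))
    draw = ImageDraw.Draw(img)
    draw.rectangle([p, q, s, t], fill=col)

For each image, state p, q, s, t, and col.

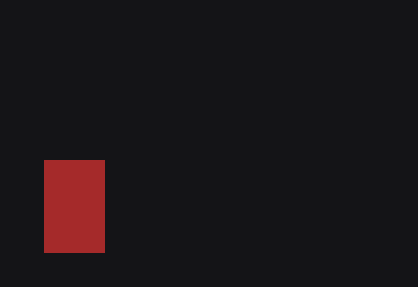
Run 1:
p = 44; q = 160; s = 104; t = 252; col = 'brown'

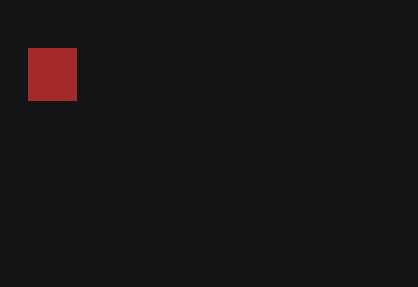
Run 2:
p = 28
q = 48
s = 76
t = 100
col = 'brown'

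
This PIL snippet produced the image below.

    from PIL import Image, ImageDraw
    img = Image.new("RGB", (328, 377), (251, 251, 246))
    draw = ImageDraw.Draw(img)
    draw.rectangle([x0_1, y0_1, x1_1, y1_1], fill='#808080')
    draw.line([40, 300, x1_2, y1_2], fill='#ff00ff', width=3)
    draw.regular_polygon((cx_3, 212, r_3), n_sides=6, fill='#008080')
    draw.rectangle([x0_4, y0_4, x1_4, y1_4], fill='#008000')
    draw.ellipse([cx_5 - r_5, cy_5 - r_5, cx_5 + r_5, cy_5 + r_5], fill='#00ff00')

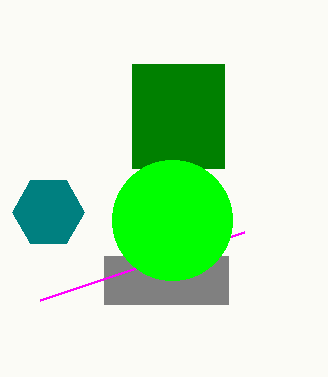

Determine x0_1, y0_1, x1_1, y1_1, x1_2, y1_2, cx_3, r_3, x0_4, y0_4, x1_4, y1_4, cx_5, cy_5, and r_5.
x0_1 = 104, y0_1 = 256, x1_1 = 228, y1_1 = 304, x1_2 = 244, y1_2 = 232, cx_3 = 48, r_3 = 36, x0_4 = 132, y0_4 = 64, x1_4 = 224, y1_4 = 168, cx_5 = 172, cy_5 = 220, r_5 = 60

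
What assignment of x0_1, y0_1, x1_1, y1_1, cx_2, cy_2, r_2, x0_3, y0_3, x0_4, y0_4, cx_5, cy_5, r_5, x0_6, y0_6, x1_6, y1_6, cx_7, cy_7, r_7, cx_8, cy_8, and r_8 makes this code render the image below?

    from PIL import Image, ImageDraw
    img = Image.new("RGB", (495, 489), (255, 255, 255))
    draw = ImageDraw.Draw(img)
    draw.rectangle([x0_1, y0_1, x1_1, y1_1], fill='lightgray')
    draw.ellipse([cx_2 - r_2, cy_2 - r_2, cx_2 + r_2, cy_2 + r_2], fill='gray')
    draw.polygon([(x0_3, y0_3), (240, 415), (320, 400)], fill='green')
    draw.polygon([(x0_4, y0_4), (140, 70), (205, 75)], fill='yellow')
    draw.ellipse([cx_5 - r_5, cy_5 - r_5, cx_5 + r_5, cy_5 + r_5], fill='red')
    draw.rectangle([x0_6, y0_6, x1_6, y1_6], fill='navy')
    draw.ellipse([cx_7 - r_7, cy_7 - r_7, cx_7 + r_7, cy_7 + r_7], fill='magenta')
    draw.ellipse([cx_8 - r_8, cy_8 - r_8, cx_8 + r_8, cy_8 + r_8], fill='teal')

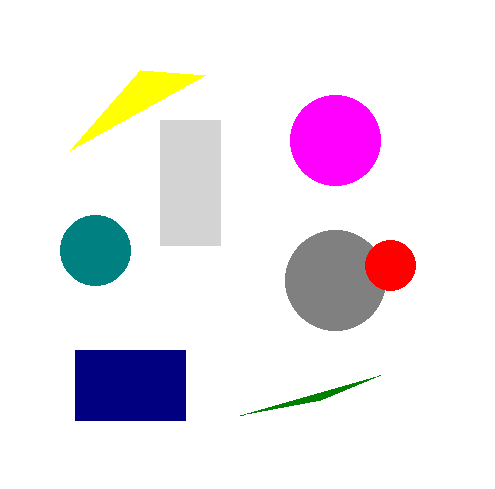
x0_1 = 160; y0_1 = 120; x1_1 = 220; y1_1 = 245; cx_2 = 335; cy_2 = 280; r_2 = 50; x0_3 = 380; y0_3 = 375; x0_4 = 70; y0_4 = 150; cx_5 = 390; cy_5 = 265; r_5 = 25; x0_6 = 75; y0_6 = 350; x1_6 = 185; y1_6 = 420; cx_7 = 335; cy_7 = 140; r_7 = 45; cx_8 = 95; cy_8 = 250; r_8 = 35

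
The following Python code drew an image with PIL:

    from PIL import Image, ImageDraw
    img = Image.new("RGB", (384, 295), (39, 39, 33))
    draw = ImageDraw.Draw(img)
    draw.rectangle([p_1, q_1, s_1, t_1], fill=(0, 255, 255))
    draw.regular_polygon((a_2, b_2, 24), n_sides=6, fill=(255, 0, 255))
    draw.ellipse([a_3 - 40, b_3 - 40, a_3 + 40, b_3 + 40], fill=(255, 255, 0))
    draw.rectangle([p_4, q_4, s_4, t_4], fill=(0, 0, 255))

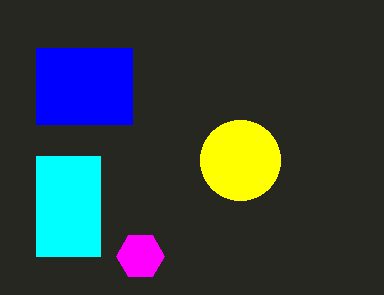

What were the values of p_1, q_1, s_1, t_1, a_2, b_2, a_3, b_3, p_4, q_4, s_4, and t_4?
p_1 = 36, q_1 = 156, s_1 = 100, t_1 = 256, a_2 = 140, b_2 = 256, a_3 = 240, b_3 = 160, p_4 = 36, q_4 = 48, s_4 = 132, t_4 = 124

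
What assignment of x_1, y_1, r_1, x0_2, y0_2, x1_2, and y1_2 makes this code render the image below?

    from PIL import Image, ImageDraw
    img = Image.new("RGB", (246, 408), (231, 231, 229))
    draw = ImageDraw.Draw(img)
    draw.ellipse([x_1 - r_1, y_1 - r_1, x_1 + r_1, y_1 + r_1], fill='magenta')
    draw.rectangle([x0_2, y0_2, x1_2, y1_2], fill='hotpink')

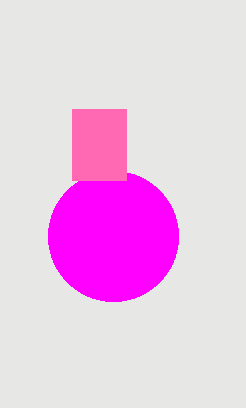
x_1 = 113
y_1 = 236
r_1 = 65
x0_2 = 72
y0_2 = 109
x1_2 = 126
y1_2 = 180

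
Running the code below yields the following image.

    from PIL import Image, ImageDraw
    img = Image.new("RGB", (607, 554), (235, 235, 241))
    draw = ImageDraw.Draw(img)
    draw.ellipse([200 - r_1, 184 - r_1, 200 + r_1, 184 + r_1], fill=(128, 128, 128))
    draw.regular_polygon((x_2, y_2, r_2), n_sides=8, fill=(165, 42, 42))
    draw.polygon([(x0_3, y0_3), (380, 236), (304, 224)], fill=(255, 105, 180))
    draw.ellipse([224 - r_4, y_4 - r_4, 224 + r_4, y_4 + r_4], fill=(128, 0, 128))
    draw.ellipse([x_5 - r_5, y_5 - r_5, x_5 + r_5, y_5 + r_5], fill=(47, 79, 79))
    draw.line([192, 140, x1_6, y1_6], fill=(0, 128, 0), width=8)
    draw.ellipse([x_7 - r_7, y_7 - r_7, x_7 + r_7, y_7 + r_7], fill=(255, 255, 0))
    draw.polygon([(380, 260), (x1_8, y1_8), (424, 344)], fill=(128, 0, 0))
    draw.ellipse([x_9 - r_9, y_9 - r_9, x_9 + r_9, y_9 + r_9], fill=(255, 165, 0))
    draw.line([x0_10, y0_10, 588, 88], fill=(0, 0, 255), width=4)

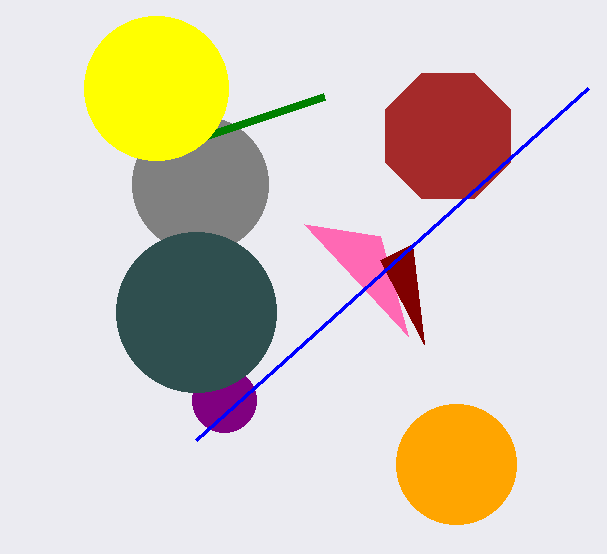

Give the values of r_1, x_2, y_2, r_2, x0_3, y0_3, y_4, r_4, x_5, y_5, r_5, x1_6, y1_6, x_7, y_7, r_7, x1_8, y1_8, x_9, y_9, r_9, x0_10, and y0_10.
r_1 = 68; x_2 = 448; y_2 = 136; r_2 = 68; x0_3 = 408; y0_3 = 336; y_4 = 400; r_4 = 32; x_5 = 196; y_5 = 312; r_5 = 80; x1_6 = 324; y1_6 = 96; x_7 = 156; y_7 = 88; r_7 = 72; x1_8 = 412; y1_8 = 244; x_9 = 456; y_9 = 464; r_9 = 60; x0_10 = 196; y0_10 = 440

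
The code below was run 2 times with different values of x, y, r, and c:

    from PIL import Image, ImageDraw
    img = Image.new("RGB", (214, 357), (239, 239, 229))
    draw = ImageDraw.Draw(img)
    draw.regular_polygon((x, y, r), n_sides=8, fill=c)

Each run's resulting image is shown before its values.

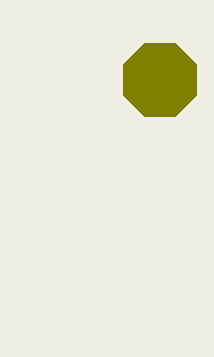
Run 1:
x = 160; y = 80; r = 40; c = 'olive'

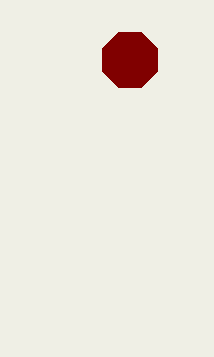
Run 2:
x = 130, y = 60, r = 30, c = 'maroon'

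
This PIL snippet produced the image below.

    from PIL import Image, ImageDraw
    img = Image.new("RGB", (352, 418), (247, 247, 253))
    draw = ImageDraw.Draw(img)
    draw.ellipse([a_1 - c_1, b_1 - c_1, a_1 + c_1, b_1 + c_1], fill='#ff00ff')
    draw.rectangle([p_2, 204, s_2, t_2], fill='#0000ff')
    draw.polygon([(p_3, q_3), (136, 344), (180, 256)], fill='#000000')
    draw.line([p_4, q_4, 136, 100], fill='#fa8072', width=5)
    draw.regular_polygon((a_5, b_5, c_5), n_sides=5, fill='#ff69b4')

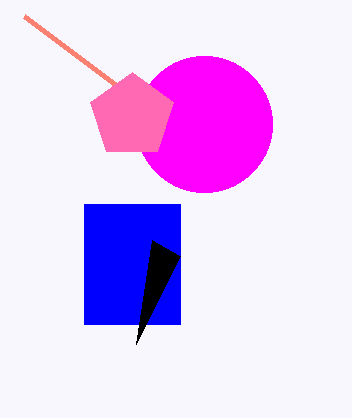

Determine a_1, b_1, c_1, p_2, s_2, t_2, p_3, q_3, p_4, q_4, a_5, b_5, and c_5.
a_1 = 204; b_1 = 124; c_1 = 68; p_2 = 84; s_2 = 180; t_2 = 324; p_3 = 152; q_3 = 240; p_4 = 24; q_4 = 16; a_5 = 132; b_5 = 116; c_5 = 44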